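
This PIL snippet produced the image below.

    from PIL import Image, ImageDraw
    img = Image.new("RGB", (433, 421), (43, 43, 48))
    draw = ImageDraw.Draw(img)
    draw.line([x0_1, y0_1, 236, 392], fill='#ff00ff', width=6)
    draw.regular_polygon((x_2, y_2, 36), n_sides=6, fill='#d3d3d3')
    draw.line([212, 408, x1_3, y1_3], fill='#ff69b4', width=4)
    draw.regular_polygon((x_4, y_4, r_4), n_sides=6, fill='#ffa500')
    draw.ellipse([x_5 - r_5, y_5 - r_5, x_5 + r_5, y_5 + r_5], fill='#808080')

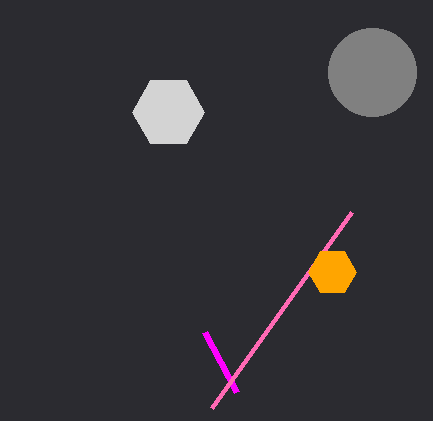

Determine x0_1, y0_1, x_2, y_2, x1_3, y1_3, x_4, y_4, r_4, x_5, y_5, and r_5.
x0_1 = 204; y0_1 = 332; x_2 = 168; y_2 = 112; x1_3 = 352; y1_3 = 212; x_4 = 332; y_4 = 272; r_4 = 24; x_5 = 372; y_5 = 72; r_5 = 44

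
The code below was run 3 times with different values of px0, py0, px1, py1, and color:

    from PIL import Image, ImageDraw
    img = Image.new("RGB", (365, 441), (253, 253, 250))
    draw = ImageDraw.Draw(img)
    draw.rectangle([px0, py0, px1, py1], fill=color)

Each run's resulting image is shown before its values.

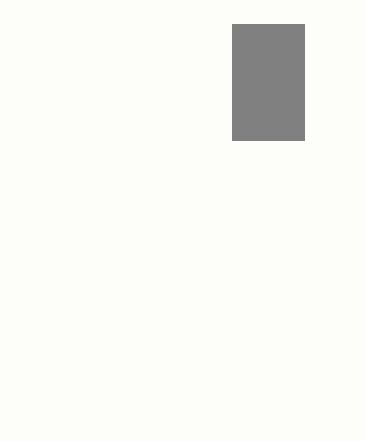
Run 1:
px0 = 232
py0 = 24
px1 = 304
py1 = 140
color = 'gray'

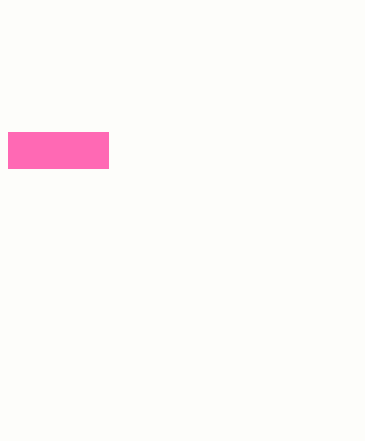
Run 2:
px0 = 8, py0 = 132, px1 = 108, py1 = 168, color = 'hotpink'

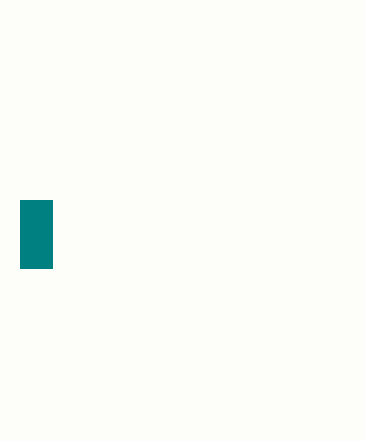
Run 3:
px0 = 20; py0 = 200; px1 = 52; py1 = 268; color = 'teal'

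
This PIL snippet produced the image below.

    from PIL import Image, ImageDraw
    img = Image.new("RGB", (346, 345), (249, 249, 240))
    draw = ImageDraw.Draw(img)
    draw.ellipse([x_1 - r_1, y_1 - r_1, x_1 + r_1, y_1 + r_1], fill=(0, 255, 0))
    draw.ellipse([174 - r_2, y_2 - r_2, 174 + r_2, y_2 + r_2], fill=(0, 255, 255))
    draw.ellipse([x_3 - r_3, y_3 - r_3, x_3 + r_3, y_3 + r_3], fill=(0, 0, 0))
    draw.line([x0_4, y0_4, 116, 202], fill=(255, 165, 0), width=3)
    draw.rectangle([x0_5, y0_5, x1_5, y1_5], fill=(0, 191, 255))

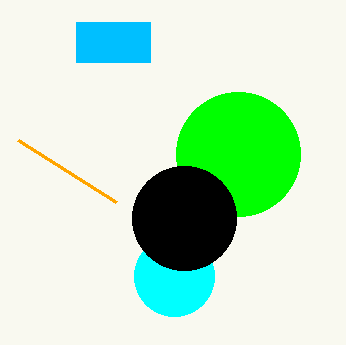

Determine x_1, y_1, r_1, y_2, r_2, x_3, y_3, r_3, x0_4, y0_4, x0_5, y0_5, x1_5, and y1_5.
x_1 = 238
y_1 = 154
r_1 = 62
y_2 = 276
r_2 = 40
x_3 = 184
y_3 = 218
r_3 = 52
x0_4 = 18
y0_4 = 140
x0_5 = 76
y0_5 = 22
x1_5 = 150
y1_5 = 62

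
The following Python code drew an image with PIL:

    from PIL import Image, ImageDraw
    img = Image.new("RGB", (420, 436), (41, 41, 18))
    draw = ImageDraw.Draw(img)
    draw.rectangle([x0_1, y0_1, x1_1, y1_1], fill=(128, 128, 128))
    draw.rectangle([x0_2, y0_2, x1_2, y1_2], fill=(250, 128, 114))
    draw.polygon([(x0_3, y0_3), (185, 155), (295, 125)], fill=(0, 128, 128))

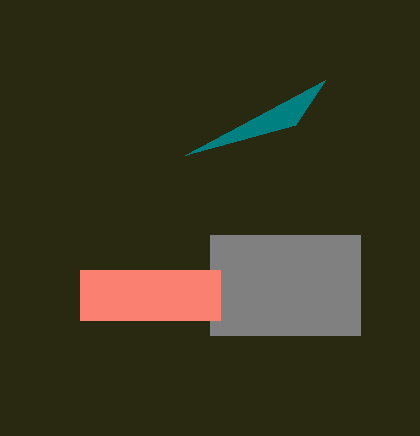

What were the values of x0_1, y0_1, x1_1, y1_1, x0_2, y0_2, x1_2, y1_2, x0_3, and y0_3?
x0_1 = 210, y0_1 = 235, x1_1 = 360, y1_1 = 335, x0_2 = 80, y0_2 = 270, x1_2 = 220, y1_2 = 320, x0_3 = 325, y0_3 = 80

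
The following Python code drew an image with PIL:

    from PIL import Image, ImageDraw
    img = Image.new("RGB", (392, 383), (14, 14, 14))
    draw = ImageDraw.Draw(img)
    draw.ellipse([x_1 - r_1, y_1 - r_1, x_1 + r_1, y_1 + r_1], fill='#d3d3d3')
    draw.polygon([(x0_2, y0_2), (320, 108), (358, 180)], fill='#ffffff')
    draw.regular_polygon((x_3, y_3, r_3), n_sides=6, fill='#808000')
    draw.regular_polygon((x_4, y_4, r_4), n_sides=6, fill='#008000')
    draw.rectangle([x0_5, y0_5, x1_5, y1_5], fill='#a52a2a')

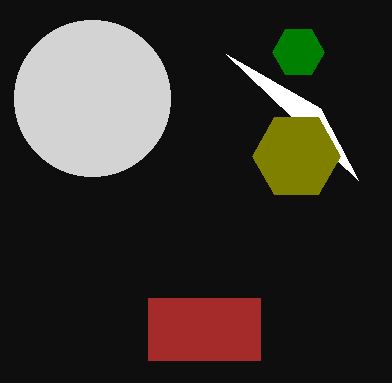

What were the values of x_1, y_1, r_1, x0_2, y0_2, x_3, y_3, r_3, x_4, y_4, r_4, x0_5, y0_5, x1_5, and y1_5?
x_1 = 92; y_1 = 98; r_1 = 78; x0_2 = 226; y0_2 = 54; x_3 = 296; y_3 = 156; r_3 = 44; x_4 = 298; y_4 = 52; r_4 = 26; x0_5 = 148; y0_5 = 298; x1_5 = 260; y1_5 = 360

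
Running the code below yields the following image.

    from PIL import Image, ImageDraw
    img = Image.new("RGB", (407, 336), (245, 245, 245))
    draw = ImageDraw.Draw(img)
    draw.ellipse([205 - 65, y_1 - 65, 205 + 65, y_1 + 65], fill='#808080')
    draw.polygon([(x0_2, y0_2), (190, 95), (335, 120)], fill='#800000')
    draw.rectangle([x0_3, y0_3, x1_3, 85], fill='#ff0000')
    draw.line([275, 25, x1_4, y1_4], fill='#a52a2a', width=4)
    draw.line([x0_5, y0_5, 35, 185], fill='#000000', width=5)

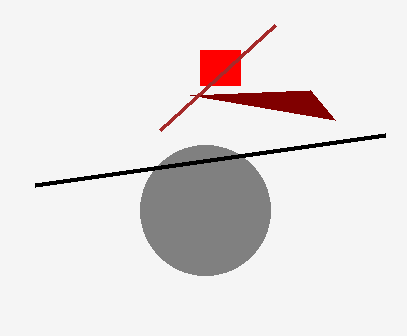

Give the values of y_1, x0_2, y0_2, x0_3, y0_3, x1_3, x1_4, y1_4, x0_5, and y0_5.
y_1 = 210, x0_2 = 310, y0_2 = 90, x0_3 = 200, y0_3 = 50, x1_3 = 240, x1_4 = 160, y1_4 = 130, x0_5 = 385, y0_5 = 135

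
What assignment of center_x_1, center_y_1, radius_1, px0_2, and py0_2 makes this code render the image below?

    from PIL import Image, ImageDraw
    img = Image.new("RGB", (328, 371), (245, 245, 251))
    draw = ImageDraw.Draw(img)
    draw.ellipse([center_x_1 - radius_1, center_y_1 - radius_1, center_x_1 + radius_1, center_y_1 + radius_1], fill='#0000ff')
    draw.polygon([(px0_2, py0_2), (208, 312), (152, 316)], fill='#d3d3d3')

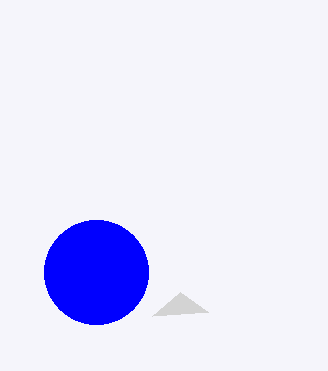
center_x_1 = 96
center_y_1 = 272
radius_1 = 52
px0_2 = 180
py0_2 = 292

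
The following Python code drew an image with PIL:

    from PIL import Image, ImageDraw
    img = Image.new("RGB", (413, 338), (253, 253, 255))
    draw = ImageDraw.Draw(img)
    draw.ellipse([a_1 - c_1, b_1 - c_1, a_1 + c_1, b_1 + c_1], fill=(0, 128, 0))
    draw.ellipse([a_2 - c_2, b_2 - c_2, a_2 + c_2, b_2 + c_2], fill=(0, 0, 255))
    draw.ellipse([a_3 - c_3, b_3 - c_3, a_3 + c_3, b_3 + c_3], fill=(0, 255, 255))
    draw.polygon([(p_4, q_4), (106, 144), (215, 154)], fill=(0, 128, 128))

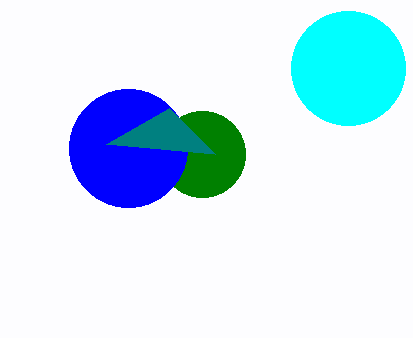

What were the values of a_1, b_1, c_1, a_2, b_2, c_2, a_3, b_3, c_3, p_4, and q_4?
a_1 = 202
b_1 = 154
c_1 = 43
a_2 = 128
b_2 = 148
c_2 = 59
a_3 = 348
b_3 = 68
c_3 = 57
p_4 = 169
q_4 = 108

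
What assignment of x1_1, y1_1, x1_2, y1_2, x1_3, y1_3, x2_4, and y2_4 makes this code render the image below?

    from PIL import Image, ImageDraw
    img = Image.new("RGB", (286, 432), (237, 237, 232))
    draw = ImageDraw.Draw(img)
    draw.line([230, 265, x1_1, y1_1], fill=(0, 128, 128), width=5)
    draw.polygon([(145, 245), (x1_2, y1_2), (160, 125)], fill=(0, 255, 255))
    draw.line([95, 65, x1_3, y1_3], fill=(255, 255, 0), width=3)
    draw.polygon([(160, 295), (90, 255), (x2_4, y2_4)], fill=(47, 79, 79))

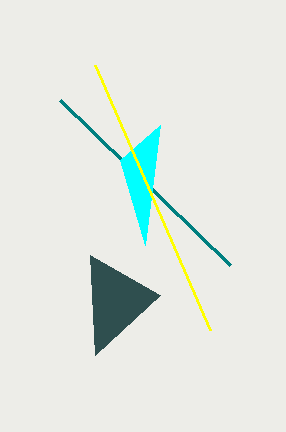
x1_1 = 60, y1_1 = 100, x1_2 = 120, y1_2 = 160, x1_3 = 210, y1_3 = 330, x2_4 = 95, y2_4 = 355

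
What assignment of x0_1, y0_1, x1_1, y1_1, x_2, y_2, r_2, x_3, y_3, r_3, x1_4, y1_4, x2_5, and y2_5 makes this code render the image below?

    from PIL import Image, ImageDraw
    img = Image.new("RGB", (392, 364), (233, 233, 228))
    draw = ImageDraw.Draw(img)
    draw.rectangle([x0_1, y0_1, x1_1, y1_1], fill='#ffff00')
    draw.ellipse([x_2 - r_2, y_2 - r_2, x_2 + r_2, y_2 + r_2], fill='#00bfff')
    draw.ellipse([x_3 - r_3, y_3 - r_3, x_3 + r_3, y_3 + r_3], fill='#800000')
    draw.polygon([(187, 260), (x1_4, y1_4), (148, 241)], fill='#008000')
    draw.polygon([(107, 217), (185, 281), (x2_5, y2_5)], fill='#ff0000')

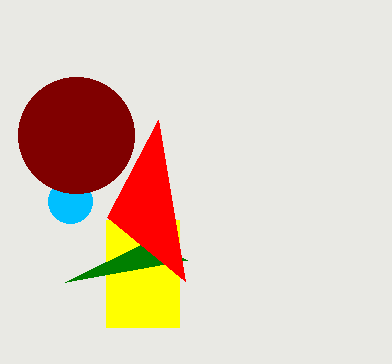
x0_1 = 106; y0_1 = 220; x1_1 = 179; y1_1 = 327; x_2 = 70; y_2 = 201; r_2 = 22; x_3 = 76; y_3 = 135; r_3 = 58; x1_4 = 65; y1_4 = 282; x2_5 = 158; y2_5 = 120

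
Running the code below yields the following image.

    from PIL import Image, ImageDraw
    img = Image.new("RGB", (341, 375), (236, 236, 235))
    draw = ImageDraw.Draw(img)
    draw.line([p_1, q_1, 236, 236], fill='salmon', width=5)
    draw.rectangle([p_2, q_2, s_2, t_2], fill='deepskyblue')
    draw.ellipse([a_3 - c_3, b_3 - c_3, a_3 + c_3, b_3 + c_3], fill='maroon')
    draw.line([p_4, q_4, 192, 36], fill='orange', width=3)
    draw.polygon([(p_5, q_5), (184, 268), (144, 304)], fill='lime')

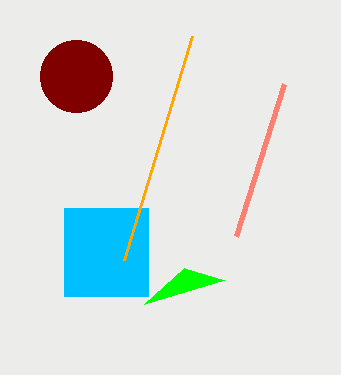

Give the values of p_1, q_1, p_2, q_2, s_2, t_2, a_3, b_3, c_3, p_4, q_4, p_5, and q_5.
p_1 = 284, q_1 = 84, p_2 = 64, q_2 = 208, s_2 = 148, t_2 = 296, a_3 = 76, b_3 = 76, c_3 = 36, p_4 = 124, q_4 = 260, p_5 = 224, q_5 = 280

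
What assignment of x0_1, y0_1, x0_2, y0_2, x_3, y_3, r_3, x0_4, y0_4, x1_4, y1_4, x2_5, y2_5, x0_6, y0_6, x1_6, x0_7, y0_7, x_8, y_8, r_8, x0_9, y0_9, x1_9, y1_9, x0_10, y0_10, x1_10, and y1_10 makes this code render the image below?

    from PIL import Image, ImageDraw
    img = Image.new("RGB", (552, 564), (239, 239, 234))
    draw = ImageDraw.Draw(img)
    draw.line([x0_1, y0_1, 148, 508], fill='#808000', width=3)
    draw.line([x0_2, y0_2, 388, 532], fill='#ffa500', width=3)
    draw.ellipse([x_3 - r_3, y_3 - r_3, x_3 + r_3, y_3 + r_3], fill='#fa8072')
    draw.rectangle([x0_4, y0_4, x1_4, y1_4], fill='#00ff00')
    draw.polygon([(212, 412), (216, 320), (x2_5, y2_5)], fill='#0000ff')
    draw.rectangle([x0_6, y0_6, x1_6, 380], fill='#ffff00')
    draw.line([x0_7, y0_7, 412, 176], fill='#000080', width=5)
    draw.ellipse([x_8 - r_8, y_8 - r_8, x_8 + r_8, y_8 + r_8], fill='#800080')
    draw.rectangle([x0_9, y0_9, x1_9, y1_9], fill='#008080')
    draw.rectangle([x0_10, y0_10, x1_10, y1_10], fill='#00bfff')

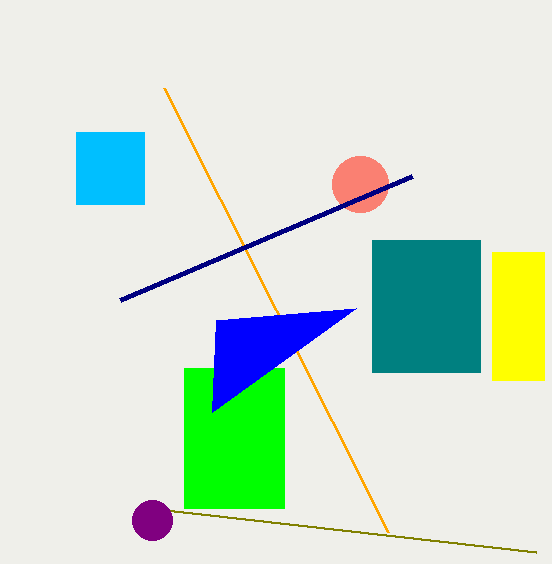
x0_1 = 536; y0_1 = 552; x0_2 = 164; y0_2 = 88; x_3 = 360; y_3 = 184; r_3 = 28; x0_4 = 184; y0_4 = 368; x1_4 = 284; y1_4 = 508; x2_5 = 356; y2_5 = 308; x0_6 = 492; y0_6 = 252; x1_6 = 544; x0_7 = 120; y0_7 = 300; x_8 = 152; y_8 = 520; r_8 = 20; x0_9 = 372; y0_9 = 240; x1_9 = 480; y1_9 = 372; x0_10 = 76; y0_10 = 132; x1_10 = 144; y1_10 = 204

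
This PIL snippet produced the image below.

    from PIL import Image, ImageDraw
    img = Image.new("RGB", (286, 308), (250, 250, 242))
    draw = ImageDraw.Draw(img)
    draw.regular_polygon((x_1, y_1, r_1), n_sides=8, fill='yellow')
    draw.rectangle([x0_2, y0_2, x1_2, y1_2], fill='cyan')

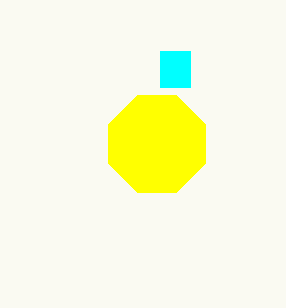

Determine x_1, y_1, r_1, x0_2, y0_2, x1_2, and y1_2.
x_1 = 157; y_1 = 144; r_1 = 52; x0_2 = 160; y0_2 = 51; x1_2 = 190; y1_2 = 87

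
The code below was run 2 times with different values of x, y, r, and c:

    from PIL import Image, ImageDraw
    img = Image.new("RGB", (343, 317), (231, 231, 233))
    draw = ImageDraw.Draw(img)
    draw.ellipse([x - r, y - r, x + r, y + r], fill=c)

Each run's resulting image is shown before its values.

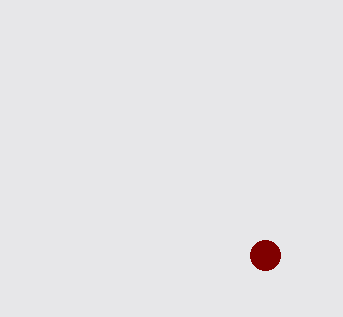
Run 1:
x = 265, y = 255, r = 15, c = 'maroon'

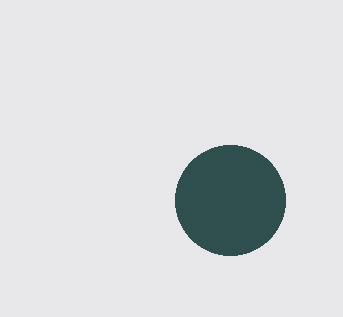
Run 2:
x = 230, y = 200, r = 55, c = 'darkslategray'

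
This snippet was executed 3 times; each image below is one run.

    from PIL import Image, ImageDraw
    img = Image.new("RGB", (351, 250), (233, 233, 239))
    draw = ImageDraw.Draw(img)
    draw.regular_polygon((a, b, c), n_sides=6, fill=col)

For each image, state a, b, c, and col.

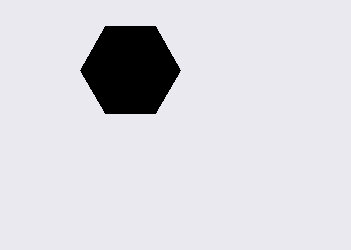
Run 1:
a = 130
b = 70
c = 50
col = 'black'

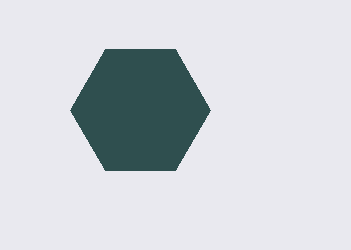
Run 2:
a = 140
b = 110
c = 70
col = 'darkslategray'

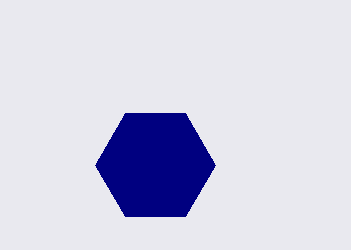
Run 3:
a = 155
b = 165
c = 60
col = 'navy'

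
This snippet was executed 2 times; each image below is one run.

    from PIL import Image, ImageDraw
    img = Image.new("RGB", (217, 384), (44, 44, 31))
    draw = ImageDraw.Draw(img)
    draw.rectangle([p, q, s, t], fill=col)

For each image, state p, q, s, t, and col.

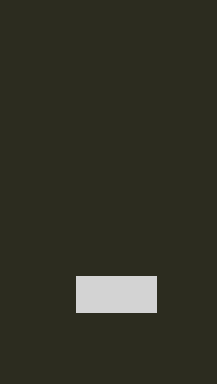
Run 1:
p = 76
q = 276
s = 156
t = 312
col = 'lightgray'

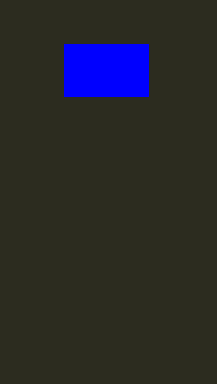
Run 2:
p = 64, q = 44, s = 148, t = 96, col = 'blue'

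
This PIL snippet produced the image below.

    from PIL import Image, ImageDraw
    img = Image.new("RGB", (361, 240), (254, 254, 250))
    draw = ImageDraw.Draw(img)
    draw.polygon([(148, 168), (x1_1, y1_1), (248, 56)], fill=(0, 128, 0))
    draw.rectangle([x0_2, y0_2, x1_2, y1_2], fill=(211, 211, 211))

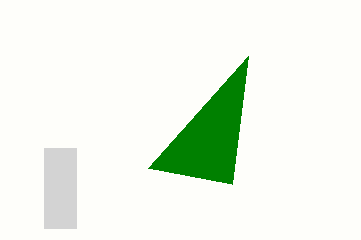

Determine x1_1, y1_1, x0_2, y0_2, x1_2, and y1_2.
x1_1 = 232
y1_1 = 184
x0_2 = 44
y0_2 = 148
x1_2 = 76
y1_2 = 228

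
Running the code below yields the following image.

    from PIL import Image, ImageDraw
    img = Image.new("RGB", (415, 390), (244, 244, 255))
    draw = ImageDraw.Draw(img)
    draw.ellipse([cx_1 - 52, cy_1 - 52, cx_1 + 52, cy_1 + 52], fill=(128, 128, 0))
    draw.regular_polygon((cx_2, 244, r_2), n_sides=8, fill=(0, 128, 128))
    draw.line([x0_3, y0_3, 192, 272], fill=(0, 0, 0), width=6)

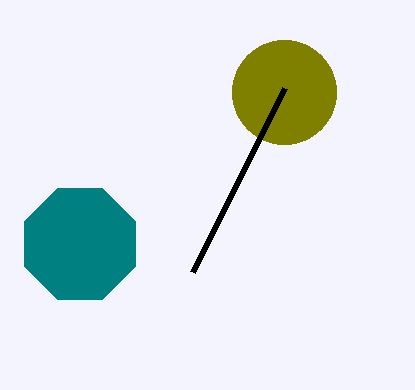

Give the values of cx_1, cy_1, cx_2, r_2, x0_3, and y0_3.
cx_1 = 284, cy_1 = 92, cx_2 = 80, r_2 = 60, x0_3 = 284, y0_3 = 88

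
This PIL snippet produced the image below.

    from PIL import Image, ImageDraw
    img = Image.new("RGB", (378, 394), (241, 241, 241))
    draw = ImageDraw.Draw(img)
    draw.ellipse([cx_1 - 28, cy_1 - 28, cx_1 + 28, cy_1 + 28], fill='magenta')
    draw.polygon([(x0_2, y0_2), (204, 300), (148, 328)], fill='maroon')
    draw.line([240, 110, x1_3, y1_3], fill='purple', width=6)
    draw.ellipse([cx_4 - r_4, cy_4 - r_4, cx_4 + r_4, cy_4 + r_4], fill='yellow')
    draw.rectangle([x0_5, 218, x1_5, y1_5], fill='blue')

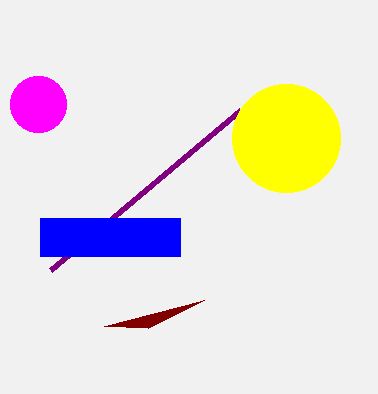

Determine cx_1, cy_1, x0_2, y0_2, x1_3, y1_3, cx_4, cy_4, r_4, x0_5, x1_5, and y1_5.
cx_1 = 38, cy_1 = 104, x0_2 = 104, y0_2 = 326, x1_3 = 50, y1_3 = 270, cx_4 = 286, cy_4 = 138, r_4 = 54, x0_5 = 40, x1_5 = 180, y1_5 = 256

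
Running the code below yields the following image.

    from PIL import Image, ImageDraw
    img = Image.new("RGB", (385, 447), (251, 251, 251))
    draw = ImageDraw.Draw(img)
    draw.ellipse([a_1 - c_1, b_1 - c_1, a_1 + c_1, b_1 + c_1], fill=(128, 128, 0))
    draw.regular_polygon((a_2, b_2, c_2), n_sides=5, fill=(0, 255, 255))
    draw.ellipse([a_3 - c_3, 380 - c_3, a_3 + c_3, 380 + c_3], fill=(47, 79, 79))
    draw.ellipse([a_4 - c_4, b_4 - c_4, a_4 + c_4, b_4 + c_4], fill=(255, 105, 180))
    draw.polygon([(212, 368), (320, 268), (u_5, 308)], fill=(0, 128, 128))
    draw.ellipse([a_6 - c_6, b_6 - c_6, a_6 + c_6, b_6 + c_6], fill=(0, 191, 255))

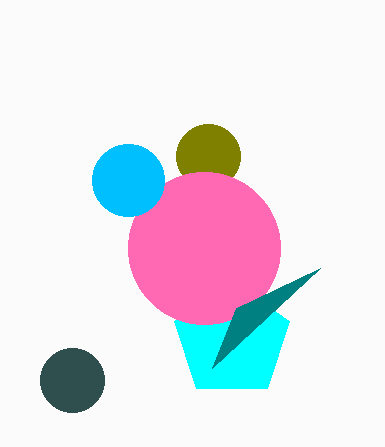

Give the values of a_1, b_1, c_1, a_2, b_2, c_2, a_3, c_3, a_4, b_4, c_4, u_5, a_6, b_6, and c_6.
a_1 = 208, b_1 = 156, c_1 = 32, a_2 = 232, b_2 = 340, c_2 = 60, a_3 = 72, c_3 = 32, a_4 = 204, b_4 = 248, c_4 = 76, u_5 = 236, a_6 = 128, b_6 = 180, c_6 = 36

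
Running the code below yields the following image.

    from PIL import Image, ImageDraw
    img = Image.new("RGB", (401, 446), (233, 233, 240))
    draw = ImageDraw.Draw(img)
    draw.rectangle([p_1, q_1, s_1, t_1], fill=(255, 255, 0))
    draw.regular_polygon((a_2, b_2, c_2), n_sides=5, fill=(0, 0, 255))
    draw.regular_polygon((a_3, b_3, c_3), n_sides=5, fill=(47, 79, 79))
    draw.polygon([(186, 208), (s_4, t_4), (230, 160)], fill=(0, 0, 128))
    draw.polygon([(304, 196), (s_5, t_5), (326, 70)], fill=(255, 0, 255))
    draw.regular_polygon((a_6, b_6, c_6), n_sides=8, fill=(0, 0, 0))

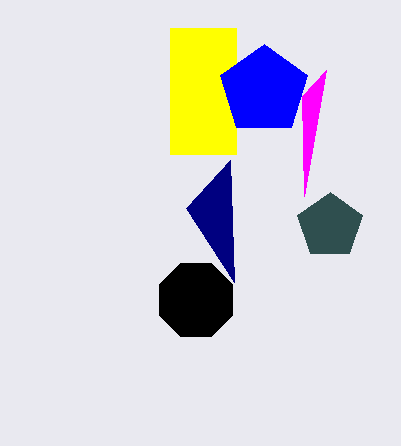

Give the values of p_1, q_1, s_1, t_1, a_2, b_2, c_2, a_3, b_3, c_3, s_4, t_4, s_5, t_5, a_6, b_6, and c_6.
p_1 = 170
q_1 = 28
s_1 = 236
t_1 = 154
a_2 = 264
b_2 = 90
c_2 = 46
a_3 = 330
b_3 = 226
c_3 = 34
s_4 = 234
t_4 = 282
s_5 = 302
t_5 = 96
a_6 = 196
b_6 = 300
c_6 = 40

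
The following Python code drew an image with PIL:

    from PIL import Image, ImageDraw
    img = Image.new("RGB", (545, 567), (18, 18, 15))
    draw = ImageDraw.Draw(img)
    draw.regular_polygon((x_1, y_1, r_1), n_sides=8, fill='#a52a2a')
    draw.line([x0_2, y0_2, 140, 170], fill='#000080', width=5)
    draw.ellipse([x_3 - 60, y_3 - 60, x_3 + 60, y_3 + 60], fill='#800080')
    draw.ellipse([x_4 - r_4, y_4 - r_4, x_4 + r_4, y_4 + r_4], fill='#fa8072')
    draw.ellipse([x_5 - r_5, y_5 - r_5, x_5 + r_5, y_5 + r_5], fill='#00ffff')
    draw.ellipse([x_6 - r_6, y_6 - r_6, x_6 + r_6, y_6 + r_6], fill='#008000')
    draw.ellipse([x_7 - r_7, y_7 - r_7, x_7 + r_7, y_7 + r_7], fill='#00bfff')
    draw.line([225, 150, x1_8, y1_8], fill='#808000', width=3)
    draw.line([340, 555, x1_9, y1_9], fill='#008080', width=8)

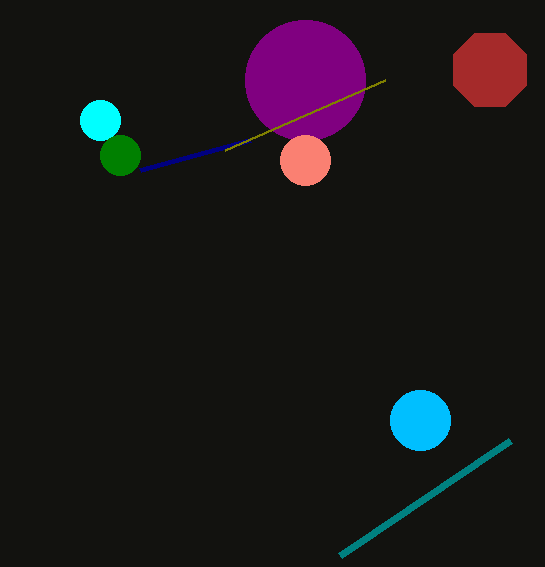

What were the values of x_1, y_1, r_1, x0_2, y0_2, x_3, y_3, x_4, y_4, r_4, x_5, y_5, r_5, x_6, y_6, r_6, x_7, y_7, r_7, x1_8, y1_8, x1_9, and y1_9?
x_1 = 490, y_1 = 70, r_1 = 40, x0_2 = 250, y0_2 = 140, x_3 = 305, y_3 = 80, x_4 = 305, y_4 = 160, r_4 = 25, x_5 = 100, y_5 = 120, r_5 = 20, x_6 = 120, y_6 = 155, r_6 = 20, x_7 = 420, y_7 = 420, r_7 = 30, x1_8 = 385, y1_8 = 80, x1_9 = 510, y1_9 = 440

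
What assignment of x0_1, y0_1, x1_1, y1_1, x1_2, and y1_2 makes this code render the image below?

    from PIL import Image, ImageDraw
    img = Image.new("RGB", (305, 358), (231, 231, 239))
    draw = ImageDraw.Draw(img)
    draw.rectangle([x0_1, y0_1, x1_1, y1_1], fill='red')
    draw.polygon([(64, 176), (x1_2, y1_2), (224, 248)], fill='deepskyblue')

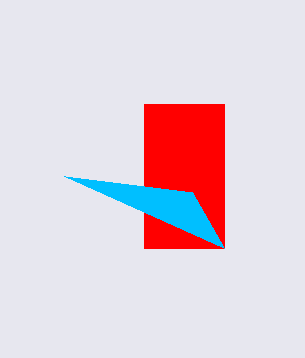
x0_1 = 144
y0_1 = 104
x1_1 = 224
y1_1 = 248
x1_2 = 192
y1_2 = 192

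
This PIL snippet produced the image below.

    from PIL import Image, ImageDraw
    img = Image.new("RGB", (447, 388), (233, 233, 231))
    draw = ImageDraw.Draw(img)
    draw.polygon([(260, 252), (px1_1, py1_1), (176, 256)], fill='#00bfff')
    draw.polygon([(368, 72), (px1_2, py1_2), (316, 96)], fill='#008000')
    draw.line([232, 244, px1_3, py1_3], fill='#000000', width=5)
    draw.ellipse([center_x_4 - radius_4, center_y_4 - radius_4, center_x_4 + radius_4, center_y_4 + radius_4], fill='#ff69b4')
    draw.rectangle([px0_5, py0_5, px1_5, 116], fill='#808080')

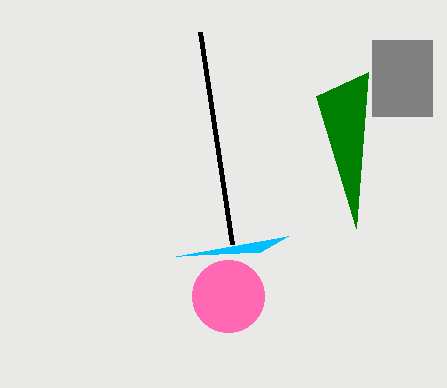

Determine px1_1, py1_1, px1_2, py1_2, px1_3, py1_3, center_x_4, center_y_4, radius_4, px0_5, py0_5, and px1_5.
px1_1 = 288; py1_1 = 236; px1_2 = 356; py1_2 = 228; px1_3 = 200; py1_3 = 32; center_x_4 = 228; center_y_4 = 296; radius_4 = 36; px0_5 = 372; py0_5 = 40; px1_5 = 432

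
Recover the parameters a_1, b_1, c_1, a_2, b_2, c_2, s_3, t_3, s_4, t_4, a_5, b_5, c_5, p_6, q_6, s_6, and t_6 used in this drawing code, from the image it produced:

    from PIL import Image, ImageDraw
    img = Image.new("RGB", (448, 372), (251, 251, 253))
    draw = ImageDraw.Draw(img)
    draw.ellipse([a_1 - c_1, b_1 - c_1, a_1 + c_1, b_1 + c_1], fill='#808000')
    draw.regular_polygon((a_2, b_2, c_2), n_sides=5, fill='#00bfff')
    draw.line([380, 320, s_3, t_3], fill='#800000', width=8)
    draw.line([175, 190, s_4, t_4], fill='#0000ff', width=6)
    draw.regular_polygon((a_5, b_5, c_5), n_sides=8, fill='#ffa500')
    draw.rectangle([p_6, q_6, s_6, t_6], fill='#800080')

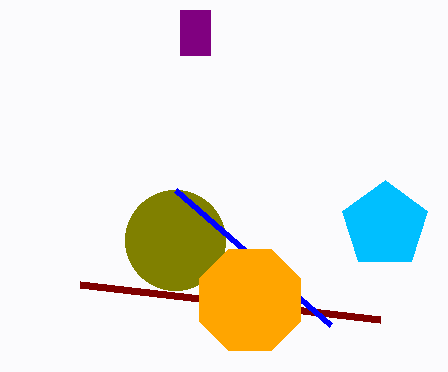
a_1 = 175; b_1 = 240; c_1 = 50; a_2 = 385; b_2 = 225; c_2 = 45; s_3 = 80; t_3 = 285; s_4 = 330; t_4 = 325; a_5 = 250; b_5 = 300; c_5 = 55; p_6 = 180; q_6 = 10; s_6 = 210; t_6 = 55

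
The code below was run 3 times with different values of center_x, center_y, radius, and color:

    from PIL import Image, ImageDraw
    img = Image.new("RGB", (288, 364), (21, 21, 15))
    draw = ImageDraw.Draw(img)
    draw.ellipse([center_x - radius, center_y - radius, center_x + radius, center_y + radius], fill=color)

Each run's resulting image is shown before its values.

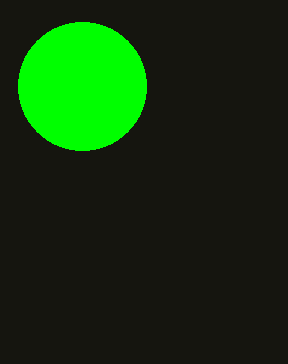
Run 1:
center_x = 82
center_y = 86
radius = 64
color = 'lime'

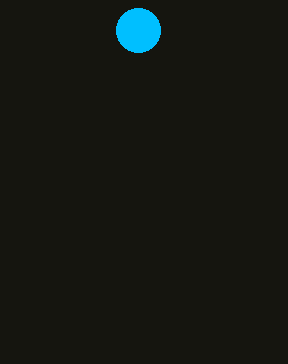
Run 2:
center_x = 138
center_y = 30
radius = 22
color = 'deepskyblue'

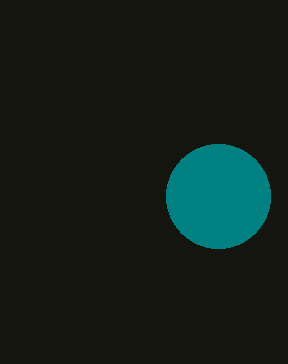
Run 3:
center_x = 218, center_y = 196, radius = 52, color = 'teal'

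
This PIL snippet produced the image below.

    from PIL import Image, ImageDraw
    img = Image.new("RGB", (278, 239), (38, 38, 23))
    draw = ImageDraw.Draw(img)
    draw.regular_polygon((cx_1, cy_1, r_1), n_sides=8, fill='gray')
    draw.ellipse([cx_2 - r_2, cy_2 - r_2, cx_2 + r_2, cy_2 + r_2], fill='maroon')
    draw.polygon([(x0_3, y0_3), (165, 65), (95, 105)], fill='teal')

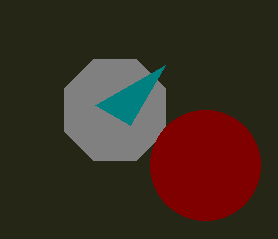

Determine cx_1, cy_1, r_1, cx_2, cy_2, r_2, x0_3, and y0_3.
cx_1 = 115
cy_1 = 110
r_1 = 55
cx_2 = 205
cy_2 = 165
r_2 = 55
x0_3 = 130
y0_3 = 125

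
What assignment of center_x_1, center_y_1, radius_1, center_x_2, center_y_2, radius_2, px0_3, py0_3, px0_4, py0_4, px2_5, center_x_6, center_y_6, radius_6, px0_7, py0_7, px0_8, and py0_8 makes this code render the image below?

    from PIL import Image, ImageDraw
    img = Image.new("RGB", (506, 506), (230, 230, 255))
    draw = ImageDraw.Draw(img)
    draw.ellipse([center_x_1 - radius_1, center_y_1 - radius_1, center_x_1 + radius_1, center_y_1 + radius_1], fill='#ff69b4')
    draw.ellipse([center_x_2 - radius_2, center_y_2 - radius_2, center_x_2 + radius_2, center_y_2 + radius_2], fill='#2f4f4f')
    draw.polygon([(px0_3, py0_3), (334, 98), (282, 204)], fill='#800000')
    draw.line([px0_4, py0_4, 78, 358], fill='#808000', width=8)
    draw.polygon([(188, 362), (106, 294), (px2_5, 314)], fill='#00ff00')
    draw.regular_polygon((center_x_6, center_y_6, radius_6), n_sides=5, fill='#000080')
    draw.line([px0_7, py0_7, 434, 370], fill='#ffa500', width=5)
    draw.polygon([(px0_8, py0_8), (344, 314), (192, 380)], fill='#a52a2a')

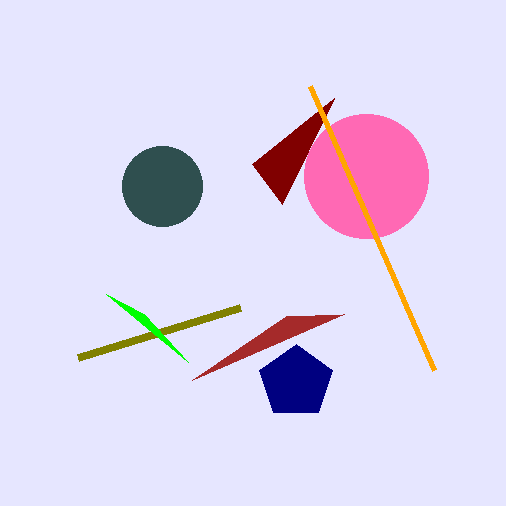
center_x_1 = 366, center_y_1 = 176, radius_1 = 62, center_x_2 = 162, center_y_2 = 186, radius_2 = 40, px0_3 = 252, py0_3 = 164, px0_4 = 240, py0_4 = 308, px2_5 = 144, center_x_6 = 296, center_y_6 = 382, radius_6 = 38, px0_7 = 310, py0_7 = 86, px0_8 = 286, py0_8 = 316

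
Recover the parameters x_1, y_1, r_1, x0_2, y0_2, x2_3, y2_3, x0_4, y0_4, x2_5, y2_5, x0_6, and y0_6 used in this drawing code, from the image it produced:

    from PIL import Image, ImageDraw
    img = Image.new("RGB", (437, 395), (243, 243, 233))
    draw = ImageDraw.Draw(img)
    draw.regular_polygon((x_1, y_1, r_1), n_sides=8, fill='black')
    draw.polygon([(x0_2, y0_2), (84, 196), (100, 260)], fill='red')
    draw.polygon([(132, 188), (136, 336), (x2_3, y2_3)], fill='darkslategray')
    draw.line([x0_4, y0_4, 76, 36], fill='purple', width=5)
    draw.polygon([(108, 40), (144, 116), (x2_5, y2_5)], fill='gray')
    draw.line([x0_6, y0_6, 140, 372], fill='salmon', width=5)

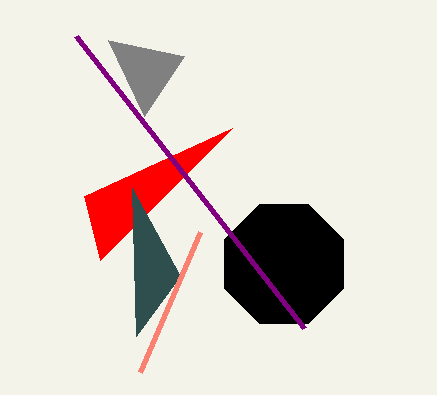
x_1 = 284
y_1 = 264
r_1 = 64
x0_2 = 232
y0_2 = 128
x2_3 = 180
y2_3 = 276
x0_4 = 304
y0_4 = 328
x2_5 = 184
y2_5 = 56
x0_6 = 200
y0_6 = 232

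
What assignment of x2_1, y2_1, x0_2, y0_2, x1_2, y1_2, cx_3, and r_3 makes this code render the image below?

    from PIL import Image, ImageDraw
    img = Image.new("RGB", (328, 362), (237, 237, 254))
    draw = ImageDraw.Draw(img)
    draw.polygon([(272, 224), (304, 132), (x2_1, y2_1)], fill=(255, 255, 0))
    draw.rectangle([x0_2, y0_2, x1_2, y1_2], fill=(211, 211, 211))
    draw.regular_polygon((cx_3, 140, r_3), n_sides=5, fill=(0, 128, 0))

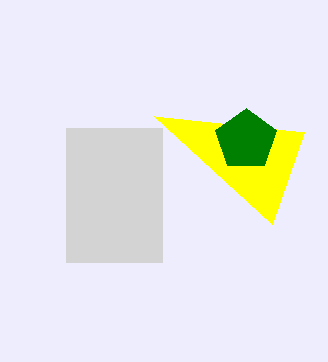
x2_1 = 154
y2_1 = 116
x0_2 = 66
y0_2 = 128
x1_2 = 162
y1_2 = 262
cx_3 = 246
r_3 = 32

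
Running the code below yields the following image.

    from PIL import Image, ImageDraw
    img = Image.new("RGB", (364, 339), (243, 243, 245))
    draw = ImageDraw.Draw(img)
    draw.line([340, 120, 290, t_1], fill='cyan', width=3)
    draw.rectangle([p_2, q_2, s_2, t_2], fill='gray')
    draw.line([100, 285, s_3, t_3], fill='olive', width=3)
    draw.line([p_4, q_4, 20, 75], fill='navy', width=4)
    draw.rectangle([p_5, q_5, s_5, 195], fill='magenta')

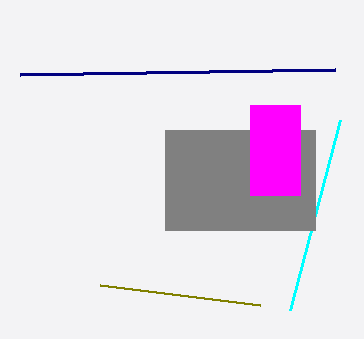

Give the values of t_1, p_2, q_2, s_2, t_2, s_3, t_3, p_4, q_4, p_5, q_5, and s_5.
t_1 = 310, p_2 = 165, q_2 = 130, s_2 = 315, t_2 = 230, s_3 = 260, t_3 = 305, p_4 = 335, q_4 = 70, p_5 = 250, q_5 = 105, s_5 = 300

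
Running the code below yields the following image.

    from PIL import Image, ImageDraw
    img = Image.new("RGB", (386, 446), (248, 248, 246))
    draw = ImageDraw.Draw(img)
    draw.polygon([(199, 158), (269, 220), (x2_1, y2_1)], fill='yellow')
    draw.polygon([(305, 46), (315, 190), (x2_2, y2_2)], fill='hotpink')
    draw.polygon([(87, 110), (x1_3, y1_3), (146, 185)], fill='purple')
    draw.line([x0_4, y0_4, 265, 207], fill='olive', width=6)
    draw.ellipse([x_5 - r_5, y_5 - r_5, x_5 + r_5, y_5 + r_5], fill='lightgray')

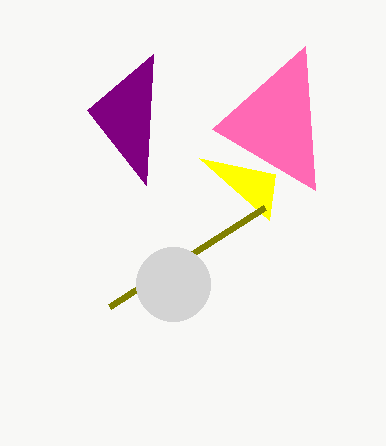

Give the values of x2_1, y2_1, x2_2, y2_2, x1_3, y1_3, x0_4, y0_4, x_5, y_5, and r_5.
x2_1 = 275, y2_1 = 174, x2_2 = 212, y2_2 = 129, x1_3 = 153, y1_3 = 54, x0_4 = 110, y0_4 = 306, x_5 = 173, y_5 = 284, r_5 = 37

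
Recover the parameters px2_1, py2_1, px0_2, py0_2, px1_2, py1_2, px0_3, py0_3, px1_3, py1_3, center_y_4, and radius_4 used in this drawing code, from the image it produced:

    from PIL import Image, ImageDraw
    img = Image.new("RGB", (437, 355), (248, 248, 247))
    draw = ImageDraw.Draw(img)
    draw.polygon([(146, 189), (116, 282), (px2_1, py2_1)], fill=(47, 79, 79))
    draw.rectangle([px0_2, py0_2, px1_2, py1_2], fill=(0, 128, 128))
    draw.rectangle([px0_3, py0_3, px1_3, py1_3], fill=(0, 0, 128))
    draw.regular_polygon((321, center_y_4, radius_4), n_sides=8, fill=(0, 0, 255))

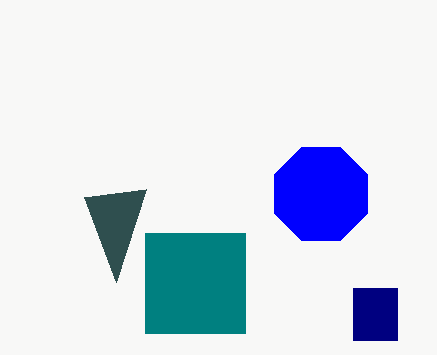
px2_1 = 84, py2_1 = 197, px0_2 = 145, py0_2 = 233, px1_2 = 245, py1_2 = 333, px0_3 = 353, py0_3 = 288, px1_3 = 397, py1_3 = 340, center_y_4 = 194, radius_4 = 50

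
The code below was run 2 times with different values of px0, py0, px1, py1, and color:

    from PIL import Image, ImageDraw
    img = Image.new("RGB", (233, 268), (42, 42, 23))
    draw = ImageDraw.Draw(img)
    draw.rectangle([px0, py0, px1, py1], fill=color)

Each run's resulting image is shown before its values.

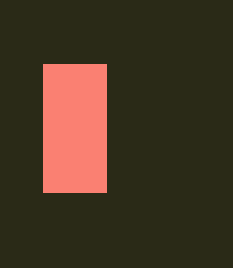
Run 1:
px0 = 43; py0 = 64; px1 = 106; py1 = 192; color = 'salmon'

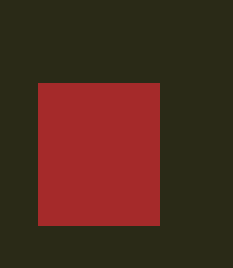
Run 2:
px0 = 38
py0 = 83
px1 = 159
py1 = 225
color = 'brown'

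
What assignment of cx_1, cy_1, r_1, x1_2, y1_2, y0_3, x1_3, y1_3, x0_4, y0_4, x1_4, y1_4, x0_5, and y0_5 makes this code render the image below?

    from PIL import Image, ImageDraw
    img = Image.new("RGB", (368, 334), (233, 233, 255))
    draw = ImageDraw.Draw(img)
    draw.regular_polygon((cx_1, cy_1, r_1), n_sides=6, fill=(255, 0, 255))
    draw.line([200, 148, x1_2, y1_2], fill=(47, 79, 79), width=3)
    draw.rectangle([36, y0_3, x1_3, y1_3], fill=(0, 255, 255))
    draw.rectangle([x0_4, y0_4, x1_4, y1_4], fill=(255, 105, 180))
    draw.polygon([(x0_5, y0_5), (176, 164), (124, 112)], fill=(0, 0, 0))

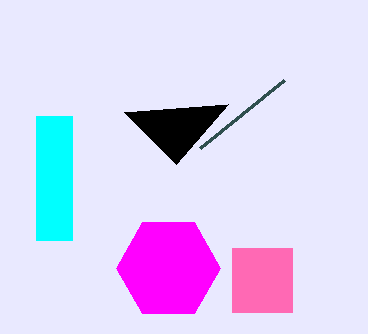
cx_1 = 168; cy_1 = 268; r_1 = 52; x1_2 = 284; y1_2 = 80; y0_3 = 116; x1_3 = 72; y1_3 = 240; x0_4 = 232; y0_4 = 248; x1_4 = 292; y1_4 = 312; x0_5 = 228; y0_5 = 104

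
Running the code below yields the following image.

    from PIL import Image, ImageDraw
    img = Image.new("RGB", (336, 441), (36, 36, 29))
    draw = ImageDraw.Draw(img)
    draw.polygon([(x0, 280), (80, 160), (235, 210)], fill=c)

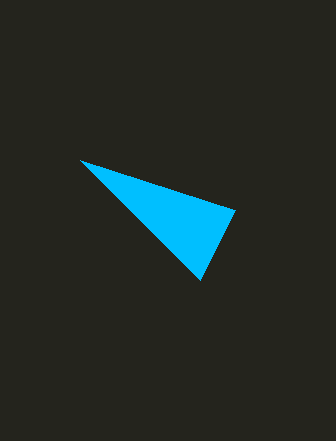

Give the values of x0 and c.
x0 = 200
c = 'deepskyblue'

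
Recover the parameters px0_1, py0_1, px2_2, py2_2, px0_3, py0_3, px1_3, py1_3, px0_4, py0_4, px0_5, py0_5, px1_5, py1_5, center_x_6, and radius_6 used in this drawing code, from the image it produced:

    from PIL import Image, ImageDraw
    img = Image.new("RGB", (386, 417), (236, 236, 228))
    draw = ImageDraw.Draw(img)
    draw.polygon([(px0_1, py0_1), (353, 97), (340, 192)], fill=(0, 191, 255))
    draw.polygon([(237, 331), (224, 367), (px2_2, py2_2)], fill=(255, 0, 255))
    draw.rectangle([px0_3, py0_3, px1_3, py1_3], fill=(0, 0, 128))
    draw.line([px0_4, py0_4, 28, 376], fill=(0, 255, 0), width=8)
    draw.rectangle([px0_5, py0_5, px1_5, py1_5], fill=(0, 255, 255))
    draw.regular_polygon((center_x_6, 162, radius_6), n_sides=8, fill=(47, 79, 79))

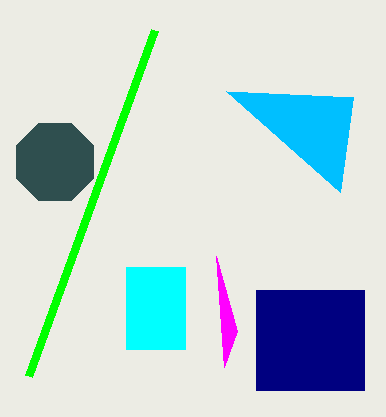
px0_1 = 226; py0_1 = 91; px2_2 = 216; py2_2 = 256; px0_3 = 256; py0_3 = 290; px1_3 = 364; py1_3 = 390; px0_4 = 154; py0_4 = 30; px0_5 = 126; py0_5 = 267; px1_5 = 185; py1_5 = 349; center_x_6 = 55; radius_6 = 42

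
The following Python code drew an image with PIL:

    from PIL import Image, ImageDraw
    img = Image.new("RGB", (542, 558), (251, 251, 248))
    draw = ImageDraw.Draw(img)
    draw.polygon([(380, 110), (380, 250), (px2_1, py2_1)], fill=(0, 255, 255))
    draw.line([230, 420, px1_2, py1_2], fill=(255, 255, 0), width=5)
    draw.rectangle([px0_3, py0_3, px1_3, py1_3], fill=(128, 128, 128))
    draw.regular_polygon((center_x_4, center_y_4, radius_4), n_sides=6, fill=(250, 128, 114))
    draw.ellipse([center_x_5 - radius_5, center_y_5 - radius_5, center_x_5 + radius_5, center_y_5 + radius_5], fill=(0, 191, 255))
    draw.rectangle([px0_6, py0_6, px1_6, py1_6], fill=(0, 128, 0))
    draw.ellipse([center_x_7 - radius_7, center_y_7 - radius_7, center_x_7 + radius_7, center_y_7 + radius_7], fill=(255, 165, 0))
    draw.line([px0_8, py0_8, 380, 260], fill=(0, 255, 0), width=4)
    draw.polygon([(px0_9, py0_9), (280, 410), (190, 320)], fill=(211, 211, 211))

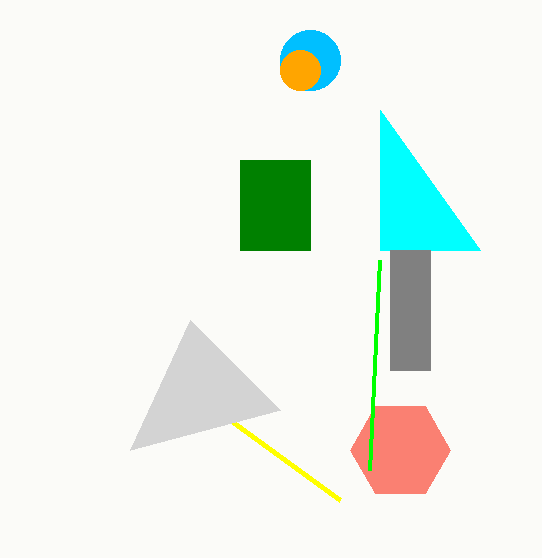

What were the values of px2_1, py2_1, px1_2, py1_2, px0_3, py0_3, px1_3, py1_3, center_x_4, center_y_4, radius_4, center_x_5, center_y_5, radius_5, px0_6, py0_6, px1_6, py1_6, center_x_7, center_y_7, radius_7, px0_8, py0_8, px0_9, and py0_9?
px2_1 = 480, py2_1 = 250, px1_2 = 340, py1_2 = 500, px0_3 = 390, py0_3 = 250, px1_3 = 430, py1_3 = 370, center_x_4 = 400, center_y_4 = 450, radius_4 = 50, center_x_5 = 310, center_y_5 = 60, radius_5 = 30, px0_6 = 240, py0_6 = 160, px1_6 = 310, py1_6 = 250, center_x_7 = 300, center_y_7 = 70, radius_7 = 20, px0_8 = 370, py0_8 = 470, px0_9 = 130, py0_9 = 450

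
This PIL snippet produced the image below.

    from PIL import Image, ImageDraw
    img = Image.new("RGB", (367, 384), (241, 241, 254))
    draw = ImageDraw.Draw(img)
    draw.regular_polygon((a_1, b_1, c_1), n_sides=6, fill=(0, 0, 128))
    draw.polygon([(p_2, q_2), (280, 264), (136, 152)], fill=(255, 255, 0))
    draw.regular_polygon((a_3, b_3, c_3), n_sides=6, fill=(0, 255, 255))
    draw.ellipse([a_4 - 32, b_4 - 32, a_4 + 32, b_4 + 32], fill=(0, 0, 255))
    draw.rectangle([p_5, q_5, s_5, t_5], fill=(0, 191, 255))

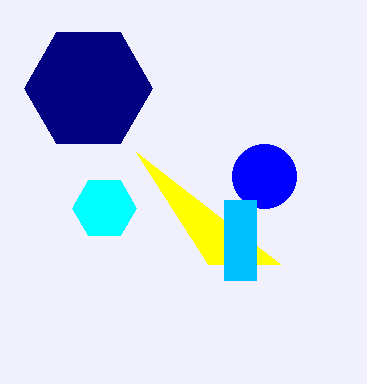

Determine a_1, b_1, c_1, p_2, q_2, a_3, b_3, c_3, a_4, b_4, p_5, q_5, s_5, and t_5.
a_1 = 88, b_1 = 88, c_1 = 64, p_2 = 208, q_2 = 264, a_3 = 104, b_3 = 208, c_3 = 32, a_4 = 264, b_4 = 176, p_5 = 224, q_5 = 200, s_5 = 256, t_5 = 280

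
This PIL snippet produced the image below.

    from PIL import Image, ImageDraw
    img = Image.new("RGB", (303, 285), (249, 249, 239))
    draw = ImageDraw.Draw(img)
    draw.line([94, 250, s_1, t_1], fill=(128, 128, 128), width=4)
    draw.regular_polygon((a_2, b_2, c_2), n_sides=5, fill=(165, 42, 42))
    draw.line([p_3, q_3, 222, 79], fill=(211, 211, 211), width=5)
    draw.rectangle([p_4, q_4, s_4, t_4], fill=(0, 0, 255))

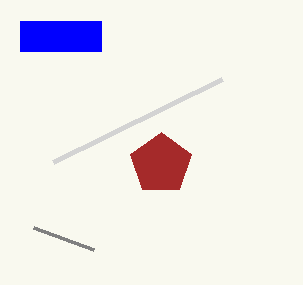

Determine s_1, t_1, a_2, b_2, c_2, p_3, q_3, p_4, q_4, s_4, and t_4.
s_1 = 34; t_1 = 228; a_2 = 161; b_2 = 164; c_2 = 32; p_3 = 53; q_3 = 162; p_4 = 20; q_4 = 21; s_4 = 101; t_4 = 51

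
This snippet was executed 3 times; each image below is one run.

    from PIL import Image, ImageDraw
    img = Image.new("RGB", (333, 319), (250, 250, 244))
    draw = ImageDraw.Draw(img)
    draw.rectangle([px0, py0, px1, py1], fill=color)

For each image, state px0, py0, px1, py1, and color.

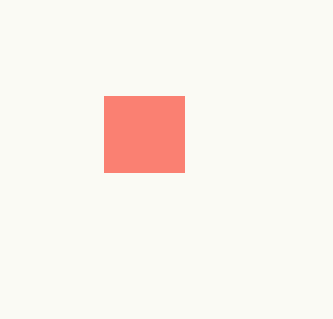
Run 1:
px0 = 104
py0 = 96
px1 = 184
py1 = 172
color = 'salmon'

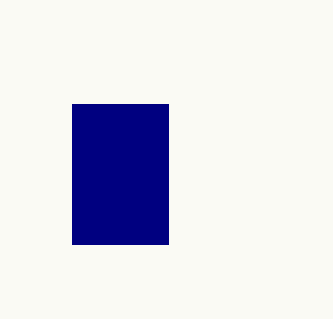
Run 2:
px0 = 72, py0 = 104, px1 = 168, py1 = 244, color = 'navy'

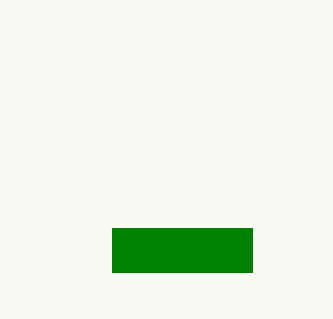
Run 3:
px0 = 112, py0 = 228, px1 = 252, py1 = 272, color = 'green'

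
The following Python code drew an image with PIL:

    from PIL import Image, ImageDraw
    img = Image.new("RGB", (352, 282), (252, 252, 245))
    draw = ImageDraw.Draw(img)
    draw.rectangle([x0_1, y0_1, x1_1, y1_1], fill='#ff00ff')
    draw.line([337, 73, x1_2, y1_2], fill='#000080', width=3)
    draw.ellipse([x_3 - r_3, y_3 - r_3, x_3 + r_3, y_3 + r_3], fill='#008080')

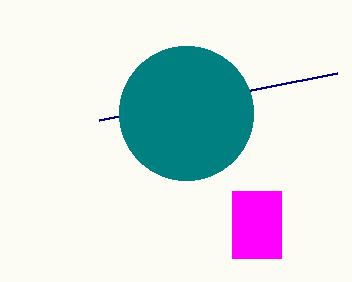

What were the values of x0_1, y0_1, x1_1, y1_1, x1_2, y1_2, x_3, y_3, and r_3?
x0_1 = 232
y0_1 = 191
x1_1 = 281
y1_1 = 258
x1_2 = 99
y1_2 = 120
x_3 = 186
y_3 = 113
r_3 = 67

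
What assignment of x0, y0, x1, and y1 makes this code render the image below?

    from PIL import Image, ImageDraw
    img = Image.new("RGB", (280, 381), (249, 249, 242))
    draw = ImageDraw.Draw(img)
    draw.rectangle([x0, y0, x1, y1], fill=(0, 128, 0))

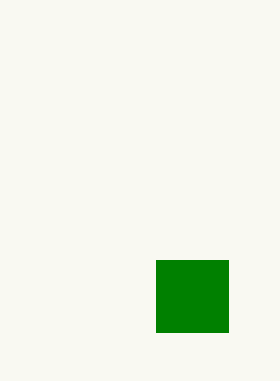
x0 = 156; y0 = 260; x1 = 228; y1 = 332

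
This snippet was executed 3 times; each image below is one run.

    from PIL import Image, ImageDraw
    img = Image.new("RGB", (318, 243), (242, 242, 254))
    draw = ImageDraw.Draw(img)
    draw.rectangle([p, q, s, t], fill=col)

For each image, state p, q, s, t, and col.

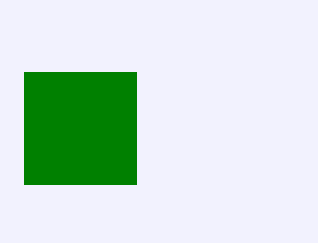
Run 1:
p = 24; q = 72; s = 136; t = 184; col = 'green'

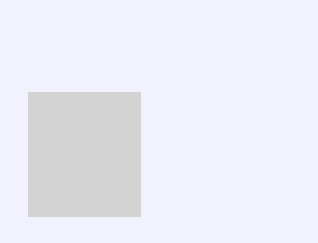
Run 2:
p = 28; q = 92; s = 140; t = 216; col = 'lightgray'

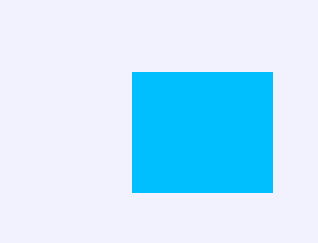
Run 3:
p = 132; q = 72; s = 272; t = 192; col = 'deepskyblue'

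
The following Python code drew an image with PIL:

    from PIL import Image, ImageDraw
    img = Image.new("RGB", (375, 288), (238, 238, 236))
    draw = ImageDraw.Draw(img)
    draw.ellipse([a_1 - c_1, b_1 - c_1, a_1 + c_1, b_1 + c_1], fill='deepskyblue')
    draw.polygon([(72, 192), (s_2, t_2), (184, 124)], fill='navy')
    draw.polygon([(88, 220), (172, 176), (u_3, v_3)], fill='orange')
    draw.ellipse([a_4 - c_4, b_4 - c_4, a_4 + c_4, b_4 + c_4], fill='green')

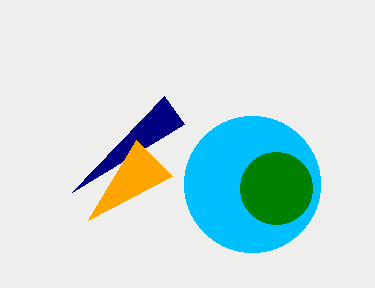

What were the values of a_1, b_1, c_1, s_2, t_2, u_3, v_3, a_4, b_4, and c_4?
a_1 = 252; b_1 = 184; c_1 = 68; s_2 = 164; t_2 = 96; u_3 = 136; v_3 = 140; a_4 = 276; b_4 = 188; c_4 = 36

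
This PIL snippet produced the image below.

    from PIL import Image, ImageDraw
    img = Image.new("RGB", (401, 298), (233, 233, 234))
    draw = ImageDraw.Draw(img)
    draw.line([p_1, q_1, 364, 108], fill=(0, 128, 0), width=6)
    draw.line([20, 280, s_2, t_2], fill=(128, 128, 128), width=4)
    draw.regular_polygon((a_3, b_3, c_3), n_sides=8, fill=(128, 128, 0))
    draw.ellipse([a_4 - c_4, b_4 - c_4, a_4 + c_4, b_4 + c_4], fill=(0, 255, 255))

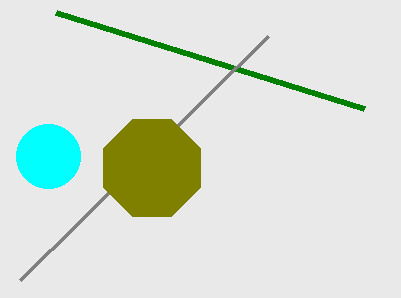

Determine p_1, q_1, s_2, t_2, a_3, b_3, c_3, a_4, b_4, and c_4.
p_1 = 56
q_1 = 12
s_2 = 268
t_2 = 36
a_3 = 152
b_3 = 168
c_3 = 52
a_4 = 48
b_4 = 156
c_4 = 32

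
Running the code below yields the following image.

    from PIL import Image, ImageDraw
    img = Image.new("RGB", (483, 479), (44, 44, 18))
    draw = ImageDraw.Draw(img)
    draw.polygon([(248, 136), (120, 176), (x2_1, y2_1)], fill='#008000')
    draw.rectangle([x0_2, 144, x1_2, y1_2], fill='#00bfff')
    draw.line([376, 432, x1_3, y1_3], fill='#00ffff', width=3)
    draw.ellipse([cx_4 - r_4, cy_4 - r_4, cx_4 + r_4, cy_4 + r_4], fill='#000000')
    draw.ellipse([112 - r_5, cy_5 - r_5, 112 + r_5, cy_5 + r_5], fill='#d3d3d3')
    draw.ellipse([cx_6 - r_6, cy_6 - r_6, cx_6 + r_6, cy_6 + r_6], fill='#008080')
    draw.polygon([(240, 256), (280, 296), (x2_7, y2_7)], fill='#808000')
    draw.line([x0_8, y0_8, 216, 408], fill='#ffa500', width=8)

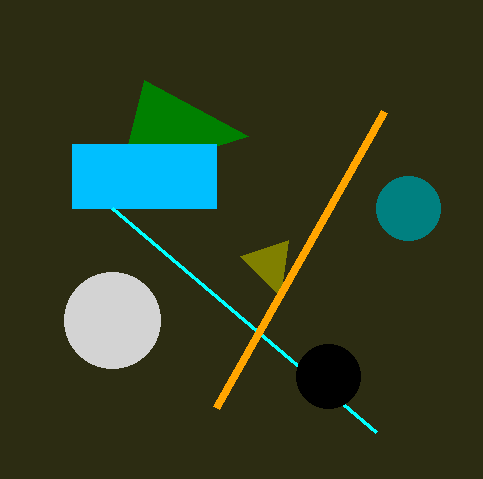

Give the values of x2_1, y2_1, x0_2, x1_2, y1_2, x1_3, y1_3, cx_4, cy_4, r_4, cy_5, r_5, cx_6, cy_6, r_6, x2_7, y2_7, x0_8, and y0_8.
x2_1 = 144, y2_1 = 80, x0_2 = 72, x1_2 = 216, y1_2 = 208, x1_3 = 112, y1_3 = 208, cx_4 = 328, cy_4 = 376, r_4 = 32, cy_5 = 320, r_5 = 48, cx_6 = 408, cy_6 = 208, r_6 = 32, x2_7 = 288, y2_7 = 240, x0_8 = 384, y0_8 = 112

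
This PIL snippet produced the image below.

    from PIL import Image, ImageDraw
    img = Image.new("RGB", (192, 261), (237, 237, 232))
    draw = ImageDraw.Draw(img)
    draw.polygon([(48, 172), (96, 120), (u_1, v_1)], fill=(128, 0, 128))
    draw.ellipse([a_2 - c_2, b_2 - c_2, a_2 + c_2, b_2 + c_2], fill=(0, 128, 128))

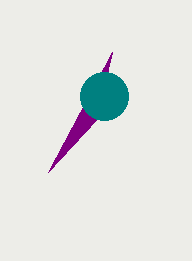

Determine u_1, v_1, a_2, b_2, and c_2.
u_1 = 112
v_1 = 52
a_2 = 104
b_2 = 96
c_2 = 24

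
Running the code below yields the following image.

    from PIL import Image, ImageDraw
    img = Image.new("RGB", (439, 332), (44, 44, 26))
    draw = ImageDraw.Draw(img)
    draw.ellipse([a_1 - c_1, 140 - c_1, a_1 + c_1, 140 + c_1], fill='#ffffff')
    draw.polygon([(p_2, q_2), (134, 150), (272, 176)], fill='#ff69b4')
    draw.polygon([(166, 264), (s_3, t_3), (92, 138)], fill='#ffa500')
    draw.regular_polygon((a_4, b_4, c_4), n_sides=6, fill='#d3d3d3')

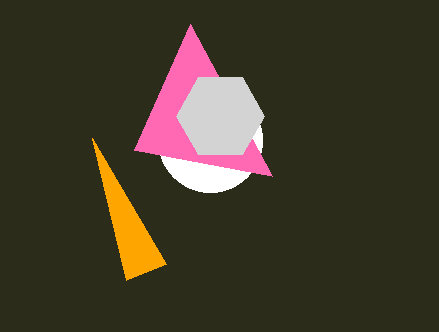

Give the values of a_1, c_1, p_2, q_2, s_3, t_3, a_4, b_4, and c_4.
a_1 = 210; c_1 = 52; p_2 = 190; q_2 = 24; s_3 = 126; t_3 = 280; a_4 = 220; b_4 = 116; c_4 = 44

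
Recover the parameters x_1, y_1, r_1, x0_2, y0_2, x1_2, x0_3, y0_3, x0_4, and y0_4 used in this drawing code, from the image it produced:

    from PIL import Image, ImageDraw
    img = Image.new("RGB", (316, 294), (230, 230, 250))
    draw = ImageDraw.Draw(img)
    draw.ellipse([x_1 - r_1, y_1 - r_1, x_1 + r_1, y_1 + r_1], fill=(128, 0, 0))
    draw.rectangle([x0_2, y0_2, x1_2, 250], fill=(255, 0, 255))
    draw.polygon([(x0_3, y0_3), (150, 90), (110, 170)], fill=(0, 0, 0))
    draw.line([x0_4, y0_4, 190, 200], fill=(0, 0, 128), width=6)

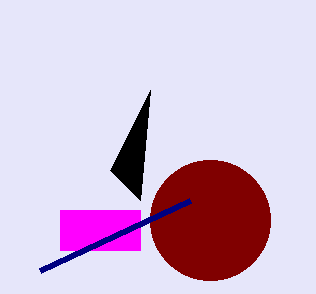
x_1 = 210, y_1 = 220, r_1 = 60, x0_2 = 60, y0_2 = 210, x1_2 = 140, x0_3 = 140, y0_3 = 200, x0_4 = 40, y0_4 = 270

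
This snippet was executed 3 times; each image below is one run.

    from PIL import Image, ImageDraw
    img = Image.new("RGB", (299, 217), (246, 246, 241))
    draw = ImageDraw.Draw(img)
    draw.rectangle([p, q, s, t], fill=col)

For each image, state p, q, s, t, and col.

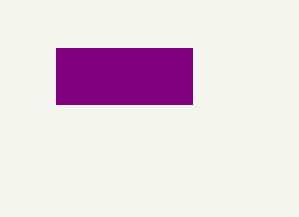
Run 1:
p = 56, q = 48, s = 192, t = 104, col = 'purple'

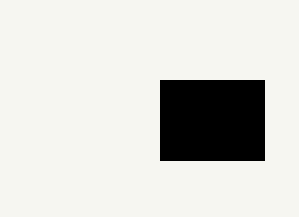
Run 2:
p = 160, q = 80, s = 264, t = 160, col = 'black'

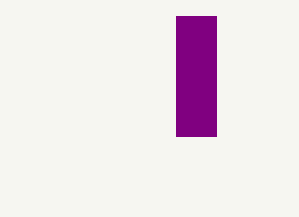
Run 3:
p = 176, q = 16, s = 216, t = 136, col = 'purple'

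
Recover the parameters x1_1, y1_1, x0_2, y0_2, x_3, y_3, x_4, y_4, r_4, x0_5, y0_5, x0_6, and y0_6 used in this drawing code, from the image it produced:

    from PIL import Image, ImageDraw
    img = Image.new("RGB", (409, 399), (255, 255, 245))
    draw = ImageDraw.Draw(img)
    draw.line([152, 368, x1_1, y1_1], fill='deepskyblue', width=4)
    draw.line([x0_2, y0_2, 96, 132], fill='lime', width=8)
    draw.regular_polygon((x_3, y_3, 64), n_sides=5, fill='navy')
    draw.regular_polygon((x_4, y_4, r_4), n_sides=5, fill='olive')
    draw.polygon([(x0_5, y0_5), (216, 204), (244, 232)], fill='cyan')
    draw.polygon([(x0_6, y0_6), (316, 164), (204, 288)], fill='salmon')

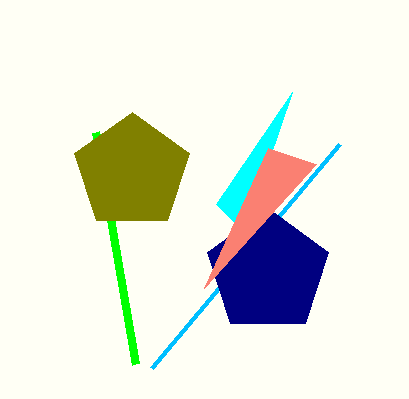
x1_1 = 340, y1_1 = 144, x0_2 = 136, y0_2 = 364, x_3 = 268, y_3 = 272, x_4 = 132, y_4 = 172, r_4 = 60, x0_5 = 292, y0_5 = 92, x0_6 = 268, y0_6 = 148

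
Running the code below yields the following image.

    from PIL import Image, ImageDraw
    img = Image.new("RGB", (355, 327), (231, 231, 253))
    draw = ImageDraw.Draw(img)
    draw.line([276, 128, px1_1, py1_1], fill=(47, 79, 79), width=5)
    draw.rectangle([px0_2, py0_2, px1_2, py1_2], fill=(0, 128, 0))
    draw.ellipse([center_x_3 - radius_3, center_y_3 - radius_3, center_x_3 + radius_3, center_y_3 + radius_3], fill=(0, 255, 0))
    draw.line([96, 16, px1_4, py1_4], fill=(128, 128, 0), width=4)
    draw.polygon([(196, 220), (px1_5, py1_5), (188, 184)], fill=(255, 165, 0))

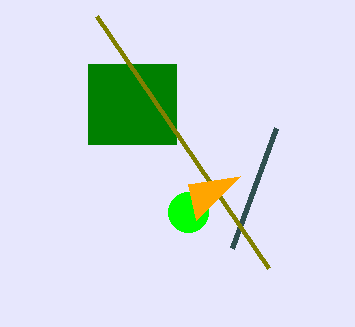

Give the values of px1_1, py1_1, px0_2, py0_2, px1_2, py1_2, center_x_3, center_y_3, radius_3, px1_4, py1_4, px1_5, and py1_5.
px1_1 = 232; py1_1 = 248; px0_2 = 88; py0_2 = 64; px1_2 = 176; py1_2 = 144; center_x_3 = 188; center_y_3 = 212; radius_3 = 20; px1_4 = 268; py1_4 = 268; px1_5 = 240; py1_5 = 176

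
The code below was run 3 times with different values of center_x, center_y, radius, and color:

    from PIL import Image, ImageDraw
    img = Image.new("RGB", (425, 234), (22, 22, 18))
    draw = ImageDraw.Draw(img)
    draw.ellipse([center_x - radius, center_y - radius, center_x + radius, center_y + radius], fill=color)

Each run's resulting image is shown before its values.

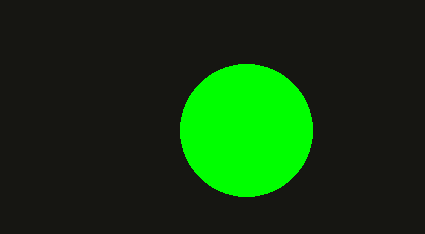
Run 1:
center_x = 246, center_y = 130, radius = 66, color = 'lime'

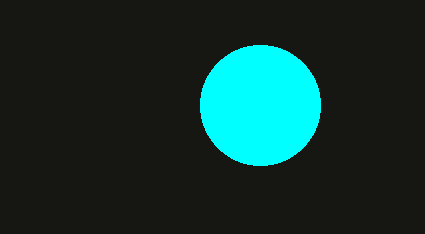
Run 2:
center_x = 260; center_y = 105; radius = 60; color = 'cyan'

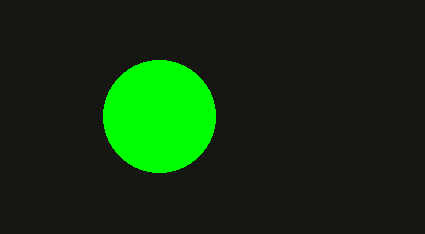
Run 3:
center_x = 159; center_y = 116; radius = 56; color = 'lime'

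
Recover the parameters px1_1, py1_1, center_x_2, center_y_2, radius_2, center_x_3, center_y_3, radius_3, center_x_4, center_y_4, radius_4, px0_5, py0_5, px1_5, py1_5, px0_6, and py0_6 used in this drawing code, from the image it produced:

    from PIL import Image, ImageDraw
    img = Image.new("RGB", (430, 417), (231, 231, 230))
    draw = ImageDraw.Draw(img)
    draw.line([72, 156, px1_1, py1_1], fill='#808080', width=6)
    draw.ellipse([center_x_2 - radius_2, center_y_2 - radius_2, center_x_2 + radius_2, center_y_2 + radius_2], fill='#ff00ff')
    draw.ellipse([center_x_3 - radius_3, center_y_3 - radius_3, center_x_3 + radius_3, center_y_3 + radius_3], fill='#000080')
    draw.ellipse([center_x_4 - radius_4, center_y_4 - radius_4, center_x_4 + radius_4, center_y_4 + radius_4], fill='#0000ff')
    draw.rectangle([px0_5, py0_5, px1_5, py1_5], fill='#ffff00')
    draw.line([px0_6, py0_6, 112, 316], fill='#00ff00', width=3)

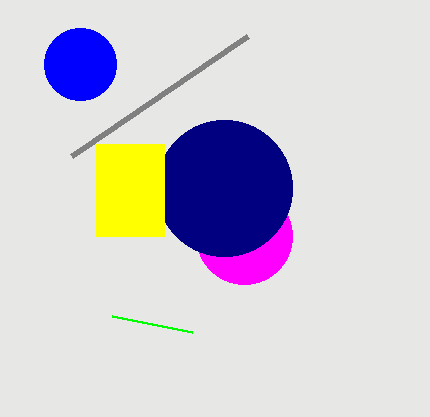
px1_1 = 248; py1_1 = 36; center_x_2 = 244; center_y_2 = 236; radius_2 = 48; center_x_3 = 224; center_y_3 = 188; radius_3 = 68; center_x_4 = 80; center_y_4 = 64; radius_4 = 36; px0_5 = 96; py0_5 = 144; px1_5 = 164; py1_5 = 236; px0_6 = 192; py0_6 = 332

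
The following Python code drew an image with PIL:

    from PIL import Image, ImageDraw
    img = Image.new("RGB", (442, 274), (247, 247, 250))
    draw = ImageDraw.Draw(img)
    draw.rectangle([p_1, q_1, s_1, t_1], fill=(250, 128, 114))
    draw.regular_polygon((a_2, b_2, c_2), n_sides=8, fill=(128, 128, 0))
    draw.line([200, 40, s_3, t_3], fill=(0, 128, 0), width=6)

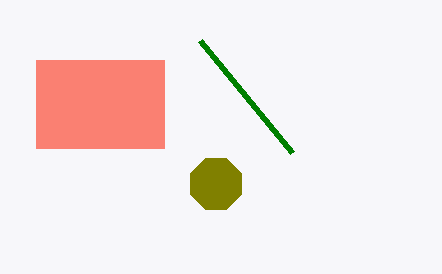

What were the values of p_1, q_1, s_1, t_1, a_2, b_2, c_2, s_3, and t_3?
p_1 = 36; q_1 = 60; s_1 = 164; t_1 = 148; a_2 = 216; b_2 = 184; c_2 = 28; s_3 = 292; t_3 = 152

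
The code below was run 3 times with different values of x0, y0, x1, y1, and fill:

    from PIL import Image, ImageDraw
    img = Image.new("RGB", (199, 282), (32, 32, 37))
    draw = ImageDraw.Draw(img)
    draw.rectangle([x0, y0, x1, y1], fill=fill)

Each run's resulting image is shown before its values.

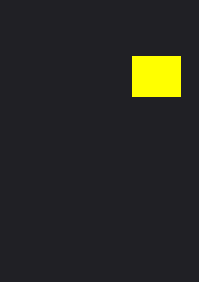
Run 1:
x0 = 132; y0 = 56; x1 = 180; y1 = 96; fill = 'yellow'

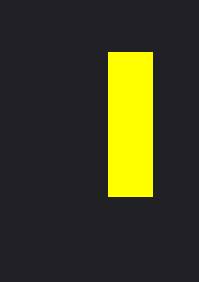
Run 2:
x0 = 108, y0 = 52, x1 = 152, y1 = 196, fill = 'yellow'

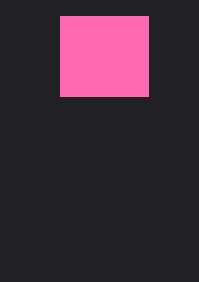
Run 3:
x0 = 60
y0 = 16
x1 = 148
y1 = 96
fill = 'hotpink'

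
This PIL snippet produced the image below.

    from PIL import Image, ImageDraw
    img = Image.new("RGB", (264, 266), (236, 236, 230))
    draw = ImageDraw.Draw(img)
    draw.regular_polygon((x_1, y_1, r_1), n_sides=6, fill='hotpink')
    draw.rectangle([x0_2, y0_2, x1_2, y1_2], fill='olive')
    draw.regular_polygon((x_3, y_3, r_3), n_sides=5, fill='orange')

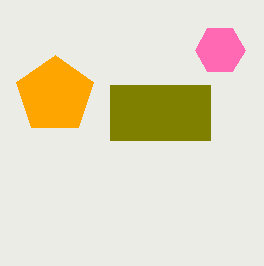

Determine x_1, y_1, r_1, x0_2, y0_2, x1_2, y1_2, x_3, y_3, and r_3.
x_1 = 220
y_1 = 50
r_1 = 25
x0_2 = 110
y0_2 = 85
x1_2 = 210
y1_2 = 140
x_3 = 55
y_3 = 95
r_3 = 40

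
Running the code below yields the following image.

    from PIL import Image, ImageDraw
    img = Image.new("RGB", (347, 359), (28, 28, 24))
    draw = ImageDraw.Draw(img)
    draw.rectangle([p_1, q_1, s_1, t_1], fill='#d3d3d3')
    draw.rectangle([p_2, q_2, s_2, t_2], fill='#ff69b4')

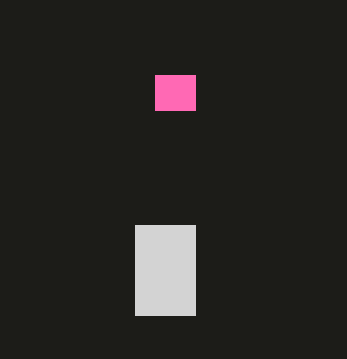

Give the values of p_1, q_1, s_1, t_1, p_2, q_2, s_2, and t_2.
p_1 = 135; q_1 = 225; s_1 = 195; t_1 = 315; p_2 = 155; q_2 = 75; s_2 = 195; t_2 = 110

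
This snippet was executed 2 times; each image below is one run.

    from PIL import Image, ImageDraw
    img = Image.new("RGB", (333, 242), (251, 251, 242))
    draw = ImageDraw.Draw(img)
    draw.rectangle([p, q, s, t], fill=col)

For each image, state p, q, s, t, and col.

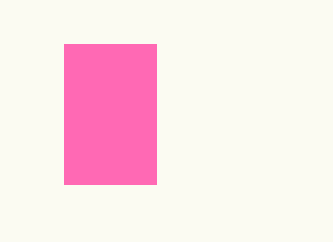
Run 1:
p = 64
q = 44
s = 156
t = 184
col = 'hotpink'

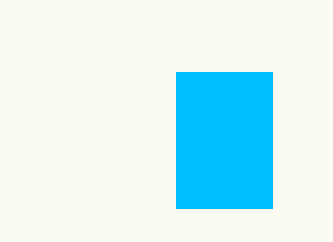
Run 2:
p = 176; q = 72; s = 272; t = 208; col = 'deepskyblue'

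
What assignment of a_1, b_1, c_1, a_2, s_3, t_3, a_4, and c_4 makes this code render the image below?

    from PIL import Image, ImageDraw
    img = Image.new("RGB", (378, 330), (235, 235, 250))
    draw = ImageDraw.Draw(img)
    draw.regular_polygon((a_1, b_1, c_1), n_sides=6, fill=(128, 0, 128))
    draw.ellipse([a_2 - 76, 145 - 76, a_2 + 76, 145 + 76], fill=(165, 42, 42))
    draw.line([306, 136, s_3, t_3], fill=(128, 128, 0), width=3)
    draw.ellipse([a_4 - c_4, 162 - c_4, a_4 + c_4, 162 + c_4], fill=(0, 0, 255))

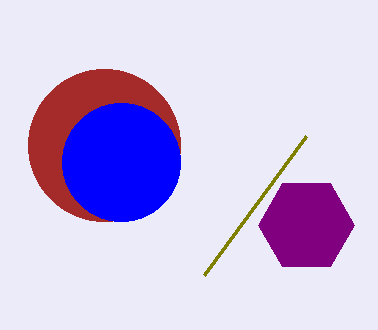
a_1 = 306, b_1 = 225, c_1 = 48, a_2 = 104, s_3 = 204, t_3 = 275, a_4 = 121, c_4 = 59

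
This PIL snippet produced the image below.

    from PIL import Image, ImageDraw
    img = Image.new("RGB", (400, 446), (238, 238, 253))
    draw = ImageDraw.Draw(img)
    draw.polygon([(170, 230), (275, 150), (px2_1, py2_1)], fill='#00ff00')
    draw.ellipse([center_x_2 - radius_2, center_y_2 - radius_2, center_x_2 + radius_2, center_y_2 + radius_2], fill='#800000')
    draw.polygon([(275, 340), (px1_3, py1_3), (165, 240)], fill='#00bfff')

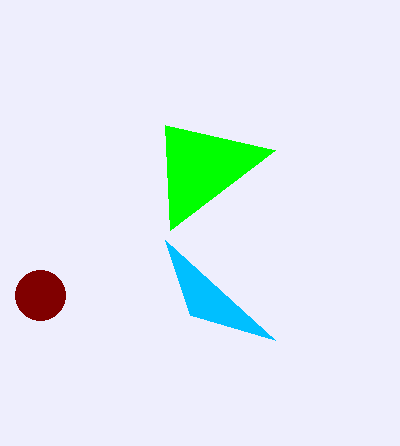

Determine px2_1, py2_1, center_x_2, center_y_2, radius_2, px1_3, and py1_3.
px2_1 = 165; py2_1 = 125; center_x_2 = 40; center_y_2 = 295; radius_2 = 25; px1_3 = 190; py1_3 = 315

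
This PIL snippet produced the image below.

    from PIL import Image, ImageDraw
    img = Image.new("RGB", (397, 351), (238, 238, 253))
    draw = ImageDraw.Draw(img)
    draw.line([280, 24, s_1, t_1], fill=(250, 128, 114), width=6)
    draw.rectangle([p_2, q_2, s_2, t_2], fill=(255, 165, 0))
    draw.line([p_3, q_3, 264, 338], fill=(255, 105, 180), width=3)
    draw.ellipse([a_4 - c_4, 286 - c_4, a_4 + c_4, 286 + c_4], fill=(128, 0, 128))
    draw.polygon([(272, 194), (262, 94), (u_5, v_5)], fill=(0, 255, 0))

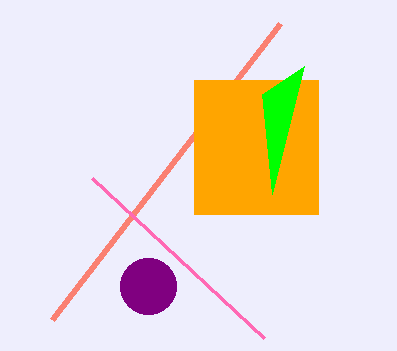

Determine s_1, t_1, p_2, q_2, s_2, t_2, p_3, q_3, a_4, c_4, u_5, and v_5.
s_1 = 52, t_1 = 320, p_2 = 194, q_2 = 80, s_2 = 318, t_2 = 214, p_3 = 92, q_3 = 178, a_4 = 148, c_4 = 28, u_5 = 304, v_5 = 66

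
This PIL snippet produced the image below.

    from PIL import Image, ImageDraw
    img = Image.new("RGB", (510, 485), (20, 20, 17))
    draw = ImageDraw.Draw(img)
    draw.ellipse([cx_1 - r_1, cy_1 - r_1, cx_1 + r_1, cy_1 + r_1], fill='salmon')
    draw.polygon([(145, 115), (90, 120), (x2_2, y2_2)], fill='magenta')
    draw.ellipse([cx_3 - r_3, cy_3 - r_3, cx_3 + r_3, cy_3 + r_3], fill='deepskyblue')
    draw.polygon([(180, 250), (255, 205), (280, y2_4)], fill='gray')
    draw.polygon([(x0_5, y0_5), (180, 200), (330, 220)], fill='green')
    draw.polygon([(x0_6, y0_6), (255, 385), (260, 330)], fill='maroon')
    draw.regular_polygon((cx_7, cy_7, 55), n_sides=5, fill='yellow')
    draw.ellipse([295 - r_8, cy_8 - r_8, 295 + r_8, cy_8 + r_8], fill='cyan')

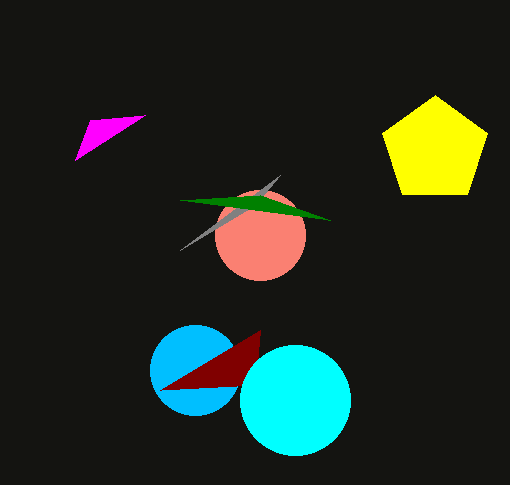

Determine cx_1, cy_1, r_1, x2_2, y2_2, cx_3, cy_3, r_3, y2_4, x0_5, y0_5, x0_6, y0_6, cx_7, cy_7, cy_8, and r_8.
cx_1 = 260
cy_1 = 235
r_1 = 45
x2_2 = 75
y2_2 = 160
cx_3 = 195
cy_3 = 370
r_3 = 45
y2_4 = 175
x0_5 = 260
y0_5 = 195
x0_6 = 160
y0_6 = 390
cx_7 = 435
cy_7 = 150
cy_8 = 400
r_8 = 55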